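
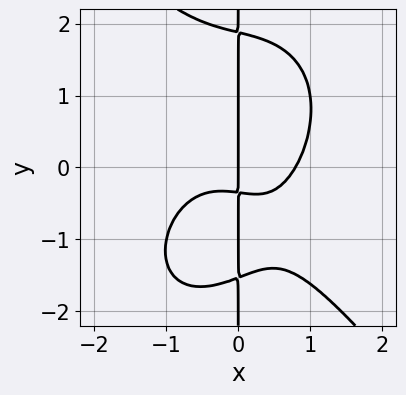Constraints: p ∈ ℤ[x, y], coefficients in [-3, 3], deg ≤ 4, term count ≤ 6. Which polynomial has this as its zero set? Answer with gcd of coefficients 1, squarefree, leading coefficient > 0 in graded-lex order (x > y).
2*x^4 + x*y^3 + x^2*y - 3*x*y - x

(a) Degree: the shape is more complex than any degree-3 curve, so deg p = 4.
(b) Against the integer gridlines: it meets the x-axis at x = 0 (among the integer gridlines); every point of the y-axis in the box is on the curve.
(c) Assembling these constraints gives the stated polynomial.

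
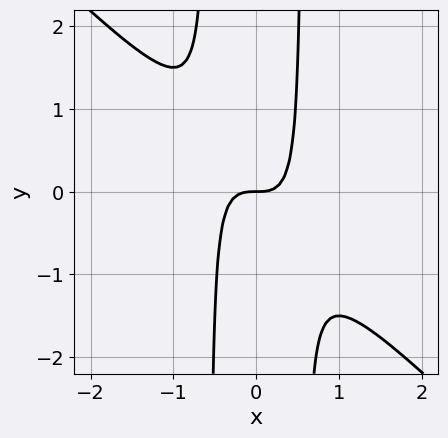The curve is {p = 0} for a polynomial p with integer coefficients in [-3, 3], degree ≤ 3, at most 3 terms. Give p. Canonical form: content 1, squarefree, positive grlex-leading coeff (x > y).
3*x^3 + 3*x^2*y - y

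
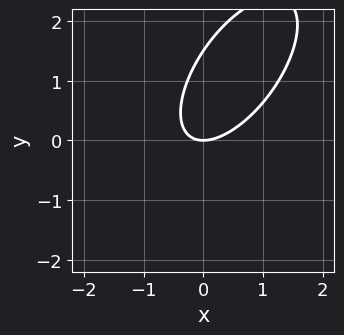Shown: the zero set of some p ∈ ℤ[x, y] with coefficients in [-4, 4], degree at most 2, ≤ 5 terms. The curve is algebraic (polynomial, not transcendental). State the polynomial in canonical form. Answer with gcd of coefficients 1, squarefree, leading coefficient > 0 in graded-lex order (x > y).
3*x^2 - 3*x*y + 2*y^2 - 3*y

First, deg p = 2.
Next, from the axis intercepts and sections: it meets the y-axis at y = 0 (among the integer gridlines); it meets the x-axis at x = 0 (among the integer gridlines).
Finally, the integer polynomial consistent with all of this is the stated p.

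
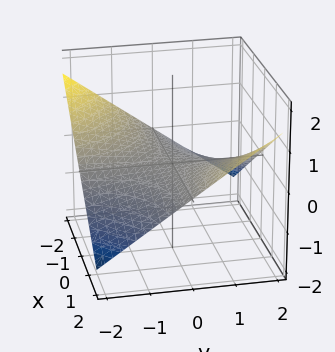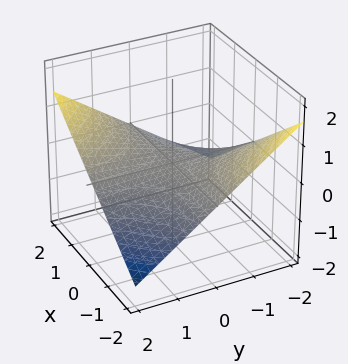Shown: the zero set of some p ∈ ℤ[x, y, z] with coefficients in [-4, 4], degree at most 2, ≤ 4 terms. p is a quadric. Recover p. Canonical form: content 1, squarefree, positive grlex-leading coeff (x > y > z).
x*y - 3*z

First, degree: a saddle surface; a quadric, so deg p = 2.
Next, checking where it meets the axes: it meets the z-axis at z = 0 (among the integer gridlines); every point of the x-axis in the box is on the surface; the visible y-axis segment lies entirely on the surface.
Finally, the integer polynomial consistent with all of this is the stated p.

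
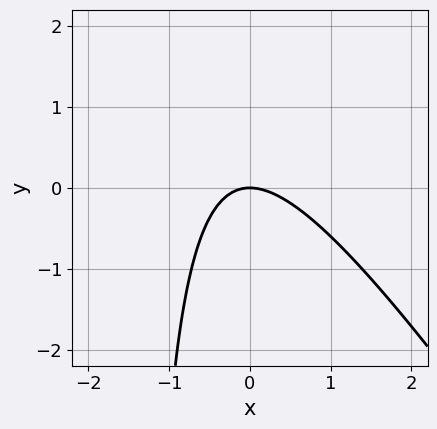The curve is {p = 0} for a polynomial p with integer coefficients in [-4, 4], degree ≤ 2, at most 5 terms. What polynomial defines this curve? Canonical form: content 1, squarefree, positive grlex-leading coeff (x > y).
3*x^2 + 2*x*y + 3*y

deg p = 2. A generic line meets the curve in up to 2 points.
Observable constraints: one x-axis crossing is at x = 0; one y-axis crossing is at y = 0.
Fitting integer coefficients to these (and the overall shape) gives p.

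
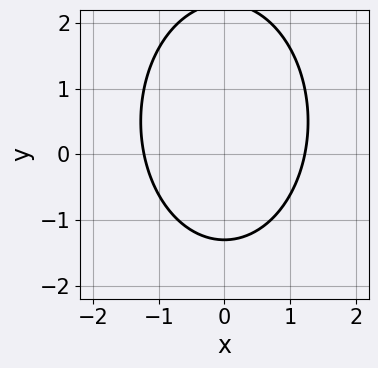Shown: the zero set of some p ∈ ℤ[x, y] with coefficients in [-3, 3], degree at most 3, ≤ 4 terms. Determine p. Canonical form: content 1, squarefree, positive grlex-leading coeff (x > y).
2*x^2 + y^2 - y - 3

1. The degree is 2 — no degree-1 curve has this shape.
2. Symmetries: mirror symmetry x ↦ −x ⇒ only even powers of x.
3. Solving for integer coefficients yields p as stated.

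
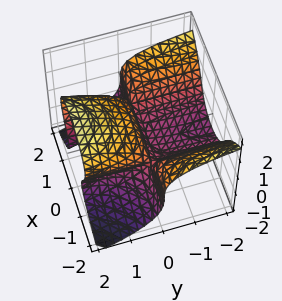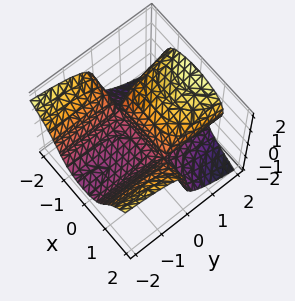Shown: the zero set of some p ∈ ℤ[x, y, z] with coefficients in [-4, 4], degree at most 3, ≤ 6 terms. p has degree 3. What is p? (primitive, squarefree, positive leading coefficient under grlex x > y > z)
1. deg p = 3.
2. Reading off the gridlines: one y-axis crossing is at y = 0; it meets the z-axis at z = 0 (among the integer gridlines); every point of the x-axis in the box is on the surface.
3. Together with the visible shape, these determine p as stated.

x^2*y + z^3 - y*z - y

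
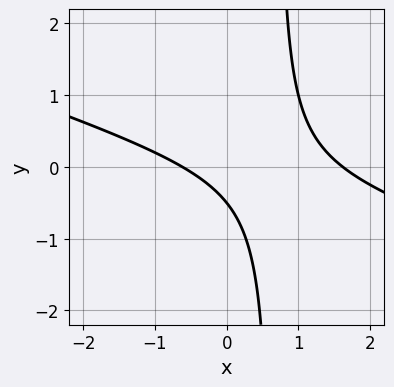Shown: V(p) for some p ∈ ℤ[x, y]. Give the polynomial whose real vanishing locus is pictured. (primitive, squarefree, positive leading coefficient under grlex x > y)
Degree: a generic line meets the curve in up to 2 points, so deg p = 2.
Putting this together gives p.

x^2 + 3*x*y - x - 2*y - 1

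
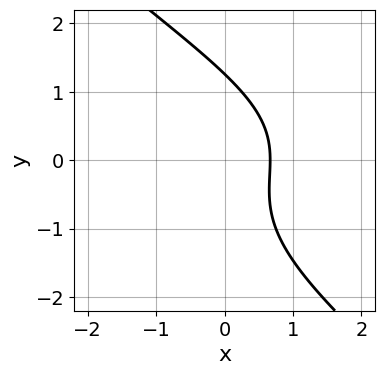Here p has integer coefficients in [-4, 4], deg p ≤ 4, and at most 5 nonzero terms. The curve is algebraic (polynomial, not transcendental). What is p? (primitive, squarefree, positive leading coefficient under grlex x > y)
x*y^2 + y^3 + 3*x - 2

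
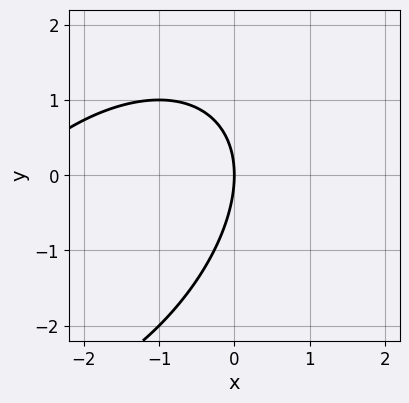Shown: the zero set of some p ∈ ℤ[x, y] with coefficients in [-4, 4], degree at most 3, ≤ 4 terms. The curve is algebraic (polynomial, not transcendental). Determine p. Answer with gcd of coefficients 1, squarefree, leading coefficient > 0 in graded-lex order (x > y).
Degree: a generic line meets the curve in up to 2 points, so deg p = 2.
From the visible intercepts: it crosses the y-axis at the gridline y = 0; it meets the x-axis at x = 0 (among the integer gridlines).
Fitting integer coefficients to these (and the overall shape) gives p.

x^2 - x*y + y^2 + 3*x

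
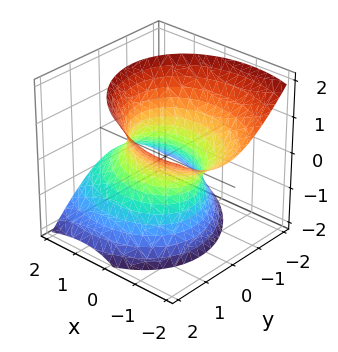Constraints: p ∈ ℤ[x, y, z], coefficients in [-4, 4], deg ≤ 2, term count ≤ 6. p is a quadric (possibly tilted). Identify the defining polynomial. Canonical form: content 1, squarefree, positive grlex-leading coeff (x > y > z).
2*x^2 + x*y + 3*x*z + 3*y^2 - 2*z^2 - 3

1. The degree is 2 — the shape is more complex than any degree-1 surface.
2. Against the integer gridlines: the surface avoids every integer z-axis point in the box; among the integer gridlines, it crosses the y-axis at y ∈ {-1, 1}.
3. Matching integer coefficients to the picture gives p.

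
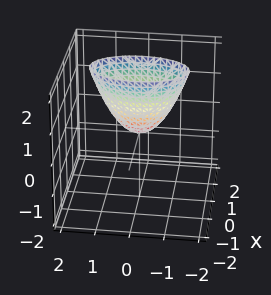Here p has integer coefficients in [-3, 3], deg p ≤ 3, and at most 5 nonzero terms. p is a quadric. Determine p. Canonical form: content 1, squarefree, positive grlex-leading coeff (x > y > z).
1. Degree: a paraboloid; a quadric, so deg p = 2.
2. Symmetries: the x ↦ −x reflection is a symmetry, so x appears only in even powers; the y ↦ −y reflection is a symmetry, so y appears only in even powers.
3. From the visible intercepts: it crosses the y-axis at the gridline y = 0; it meets the z-axis at z = 0 (among the integer gridlines); one x-axis crossing is at x = 0.
4. The integer polynomial consistent with all of this is the stated p.

3*x^2 + y^2 - z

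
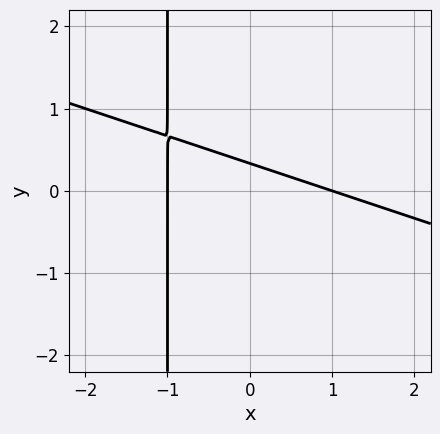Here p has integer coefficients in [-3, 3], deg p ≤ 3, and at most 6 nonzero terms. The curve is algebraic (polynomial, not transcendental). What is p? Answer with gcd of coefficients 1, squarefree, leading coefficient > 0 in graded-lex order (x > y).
1. deg p = 2. The shape is more complex than any degree-1 curve.
2. From the axis intercepts and sections: the x-axis gridline crossings are at x ∈ {-1, 1}.
3. Assembling these constraints gives the stated polynomial.

x^2 + 3*x*y + 3*y - 1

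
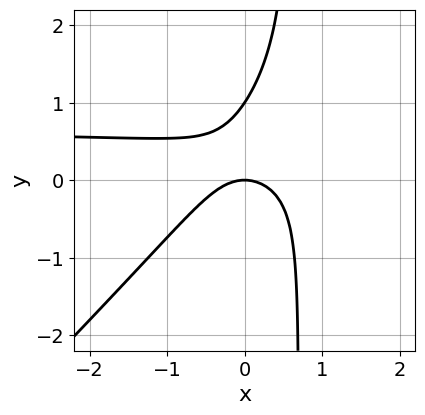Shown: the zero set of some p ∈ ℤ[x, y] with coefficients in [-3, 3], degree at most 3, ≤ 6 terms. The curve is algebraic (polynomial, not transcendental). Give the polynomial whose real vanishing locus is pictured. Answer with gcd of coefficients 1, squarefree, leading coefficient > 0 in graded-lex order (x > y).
3*x^2*y - 3*x*y^2 - 2*x^2 + 2*y^2 - 2*y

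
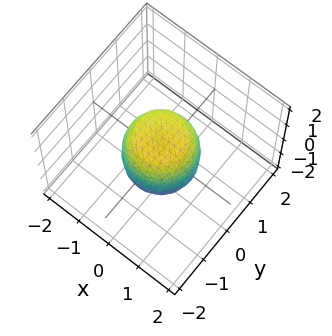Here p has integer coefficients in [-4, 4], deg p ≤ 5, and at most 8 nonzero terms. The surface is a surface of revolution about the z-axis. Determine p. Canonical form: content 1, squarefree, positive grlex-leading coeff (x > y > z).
(a) deg p = 4. The shape is more complex than any degree-3 surface.
(b) By symmetry, every cross-section ⟂ z is a circle, so x, y appear only via x² + y².
(c) From the visible intercepts: the x-axis gridline crossings are at x ∈ {-1, 1}; among the integer gridlines, it crosses the z-axis at z ∈ {-1, 1}; a circular section at z = 1 has radius between 0 and 1; among the integer gridlines, it crosses the y-axis at y ∈ {-1, 1}.
(d) Fitting integer coefficients to these (and the overall shape) gives p.

2*x^4 + 4*x^2*y^2 + 2*y^4 - x^2 - y^2 + z^2 - 1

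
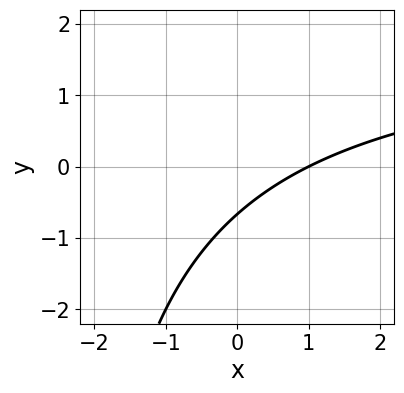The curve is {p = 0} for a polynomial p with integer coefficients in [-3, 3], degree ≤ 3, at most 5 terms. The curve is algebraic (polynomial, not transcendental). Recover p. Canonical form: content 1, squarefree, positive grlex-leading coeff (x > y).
x*y - 2*x + 3*y + 2

Degree: no degree-1 curve has this shape, so deg p = 2.
Reading off the gridlines: one x-axis crossing is at x = 1.
Putting this together gives p.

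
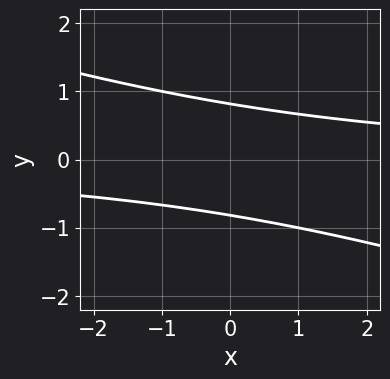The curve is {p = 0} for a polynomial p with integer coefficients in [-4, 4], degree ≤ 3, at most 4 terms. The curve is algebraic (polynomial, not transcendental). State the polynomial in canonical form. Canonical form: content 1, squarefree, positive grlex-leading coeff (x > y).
1. The degree is 2 — no degree-1 curve has this shape.
2. Observable constraints: no x-intercept at any integer in the box.
3. Assembling these constraints gives the stated polynomial.

x*y + 3*y^2 - 2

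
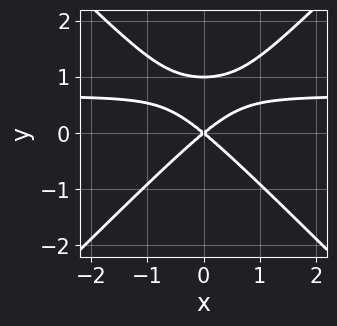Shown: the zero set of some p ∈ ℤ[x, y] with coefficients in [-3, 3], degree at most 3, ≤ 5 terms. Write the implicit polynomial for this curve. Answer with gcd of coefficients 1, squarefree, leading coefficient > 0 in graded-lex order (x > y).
Degree: no degree-2 curve has this shape, so deg p = 3.
Symmetries: mirror symmetry x ↦ −x ⇒ only even powers of x.
From the axis intercepts and sections: the y-axis gridline crossings are at y ∈ {0, 1}; it crosses the x-axis at the gridline x = 0.
The integer polynomial consistent with all of this is the stated p.

3*x^2*y - 3*y^3 - 2*x^2 + 3*y^2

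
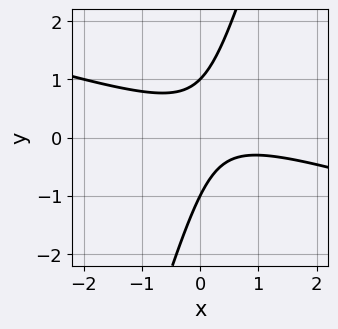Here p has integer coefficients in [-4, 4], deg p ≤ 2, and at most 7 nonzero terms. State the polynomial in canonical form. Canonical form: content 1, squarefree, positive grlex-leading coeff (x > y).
(a) Degree: a generic line meets the curve in up to 2 points, so deg p = 2.
(b) From the axis intercepts and sections: the curve avoids every integer x-axis point in the box; among the integer gridlines, it crosses the y-axis at y ∈ {-1, 1}.
(c) Fitting integer coefficients to these (and the overall shape) gives p.

x^2 + 3*x*y - y^2 - x + 1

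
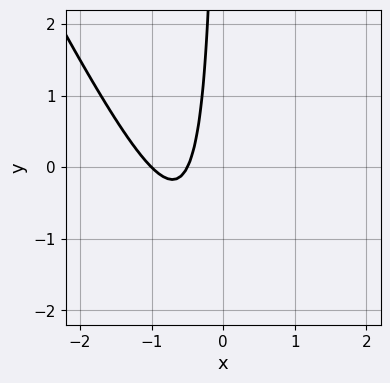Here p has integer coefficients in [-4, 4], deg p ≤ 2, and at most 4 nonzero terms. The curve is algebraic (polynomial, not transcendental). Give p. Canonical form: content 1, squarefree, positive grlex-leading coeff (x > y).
First, deg p = 2. No degree-1 curve has this shape.
Then, from the axis intercepts and sections: no y-intercept at any integer in the box; one x-axis crossing is at x = -1.
Finally, the integer polynomial consistent with all of this is the stated p.

2*x^2 + x*y + 3*x + 1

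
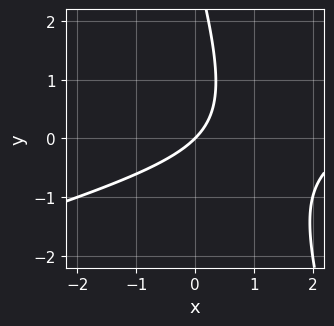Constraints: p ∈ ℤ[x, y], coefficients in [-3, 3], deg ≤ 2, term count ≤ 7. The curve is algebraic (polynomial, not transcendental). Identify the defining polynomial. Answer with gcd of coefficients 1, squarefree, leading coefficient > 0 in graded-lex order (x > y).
x^2 - 3*x*y - y^2 - 3*x + 3*y

(a) deg p = 2. The shape is more complex than any degree-1 curve.
(b) Reading off the gridlines: it meets the y-axis at y = 0 (among the integer gridlines); it crosses the x-axis at the gridline x = 0.
(c) Together with the visible shape, these determine p as stated.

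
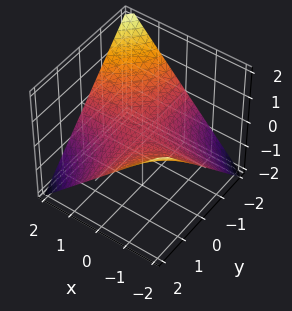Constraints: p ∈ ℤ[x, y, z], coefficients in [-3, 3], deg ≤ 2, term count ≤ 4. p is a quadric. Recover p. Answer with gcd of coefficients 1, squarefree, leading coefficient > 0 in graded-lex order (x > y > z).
x*y + 2*z

(a) deg p = 2. A saddle surface; a quadric.
(b) Observable constraints: every point of the y-axis in the box is on the surface; it meets the z-axis at z = 0 (among the integer gridlines).
(c) The integer polynomial consistent with all of this is the stated p. Check: (-1, 0, 0) on the x-axis lies on the surface, and p(-1, 0, 0) = 0. ✓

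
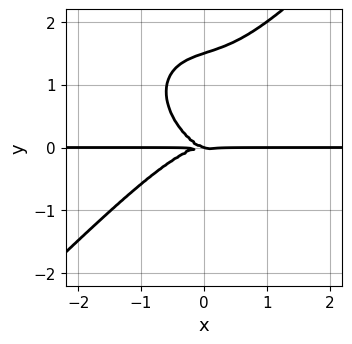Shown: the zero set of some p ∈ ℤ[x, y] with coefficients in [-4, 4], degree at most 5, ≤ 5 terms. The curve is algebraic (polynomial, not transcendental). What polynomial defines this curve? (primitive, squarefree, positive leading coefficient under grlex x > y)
2*x^3*y - 2*y^4 + x*y^2 + 3*y^3

The degree is 4 — a generic line meets the curve in up to 4 points.
Observable constraints: it meets the y-axis at y = 0 (among the integer gridlines); the visible x-axis segment lies entirely on the curve.
Fitting integer coefficients to these (and the overall shape) gives p.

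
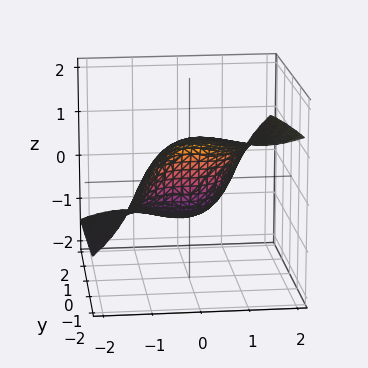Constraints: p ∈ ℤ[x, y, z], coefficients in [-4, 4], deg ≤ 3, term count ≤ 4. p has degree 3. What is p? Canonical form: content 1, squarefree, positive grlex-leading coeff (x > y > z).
2*x^3 - 3*x^2*z - 2*z^3 - 3*y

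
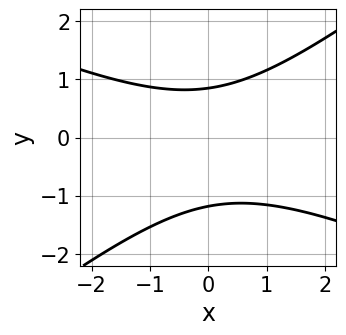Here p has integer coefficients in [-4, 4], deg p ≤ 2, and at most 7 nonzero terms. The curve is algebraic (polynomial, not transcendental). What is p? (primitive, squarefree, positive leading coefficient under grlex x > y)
x^2 + x*y - 3*y^2 - y + 3

deg p = 2. The shape is more complex than any degree-1 curve.
From the visible intercepts: no x-intercept at any integer in the box.
The integer polynomial consistent with all of this is the stated p.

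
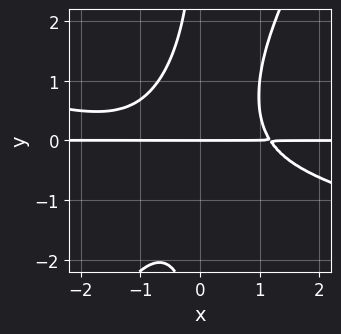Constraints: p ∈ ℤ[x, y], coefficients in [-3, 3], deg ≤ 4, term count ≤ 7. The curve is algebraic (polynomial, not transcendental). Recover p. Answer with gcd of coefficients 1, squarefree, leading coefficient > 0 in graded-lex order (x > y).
First, degree: a generic line meets the curve in up to 4 points, so deg p = 4.
Next, from the axis intercepts and sections: it crosses the y-axis at the gridline y = 0; every point of the x-axis in the box is on the curve.
Finally, the integer polynomial consistent with all of this is the stated p.

x^3*y + 3*x^2*y^2 - 2*x*y^3 + x^2*y - 3*y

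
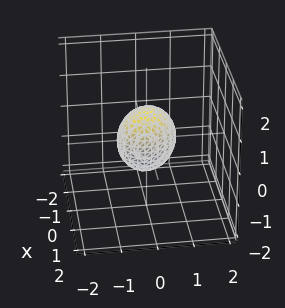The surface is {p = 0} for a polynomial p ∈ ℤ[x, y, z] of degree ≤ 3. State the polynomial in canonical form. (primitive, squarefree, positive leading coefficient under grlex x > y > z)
First, the degree is 2 — no degree-1 surface has this shape.
Then, from the axis intercepts and sections: among the integer gridlines, it crosses the z-axis at z ∈ {-1, 1}.
Finally, assembling these constraints gives the stated polynomial.

3*x^2 + x*y - x*z + 3*y^2 + 2*z^2 - 2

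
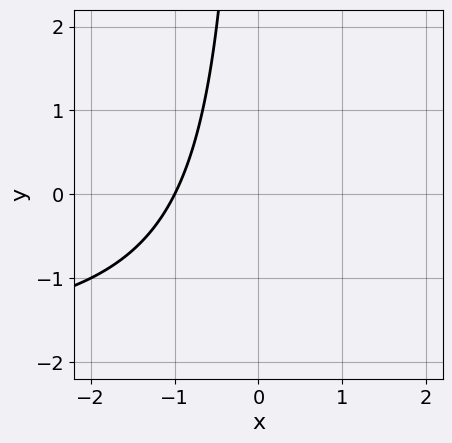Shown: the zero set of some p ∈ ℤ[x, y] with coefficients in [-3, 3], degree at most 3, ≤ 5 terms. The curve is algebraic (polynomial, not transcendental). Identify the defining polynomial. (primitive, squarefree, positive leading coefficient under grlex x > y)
x*y + 2*x + 2

deg p = 2. No degree-1 curve has this shape.
Observable constraints: one x-axis crossing is at x = -1; the curve avoids every integer y-axis point in the box.
Fitting integer coefficients to these (and the overall shape) gives p.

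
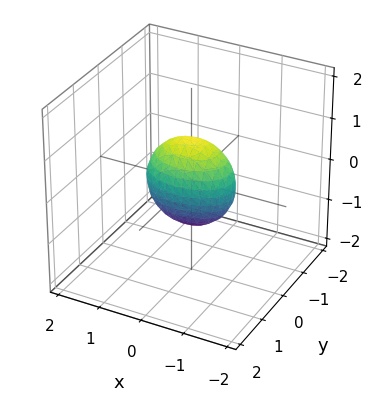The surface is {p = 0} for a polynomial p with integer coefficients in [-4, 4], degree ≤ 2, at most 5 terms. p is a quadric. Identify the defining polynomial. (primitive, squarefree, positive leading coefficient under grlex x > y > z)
x^2 + 2*y^2 + z^2 - 1

deg p = 2. Bounded and convex; a quadric.
Symmetries: mirror symmetry y ↦ −y ⇒ only even powers of y; the z ↦ −z reflection is a symmetry, so z appears only in even powers; mirror symmetry x ↦ −x ⇒ only even powers of x.
Observable constraints: among the integer gridlines, it crosses the x-axis at x ∈ {-1, 1}; the z-axis gridline crossings are at z ∈ {-1, 1}.
Matching integer coefficients to the picture gives p.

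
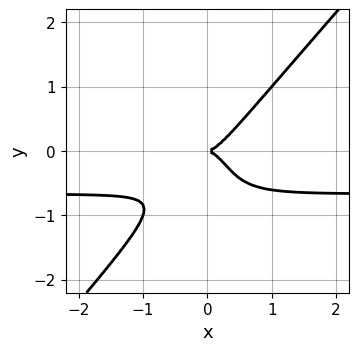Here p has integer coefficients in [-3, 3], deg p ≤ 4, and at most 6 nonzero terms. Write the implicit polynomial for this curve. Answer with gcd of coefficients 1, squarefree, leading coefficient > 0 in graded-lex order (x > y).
3*x^3*y - 2*y^4 + 2*x^3 - 2*y^3 - y^2

First, deg p = 4. The shape is more complex than any degree-3 curve.
Next, against the integer gridlines: one y-axis crossing is at y = 0; it meets the x-axis at x = 0 (among the integer gridlines).
Finally, together with the visible shape, these determine p as stated.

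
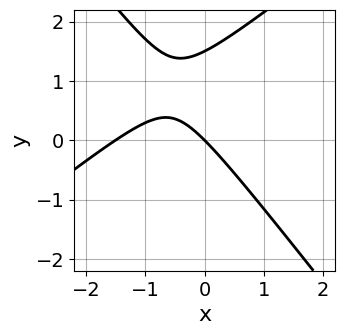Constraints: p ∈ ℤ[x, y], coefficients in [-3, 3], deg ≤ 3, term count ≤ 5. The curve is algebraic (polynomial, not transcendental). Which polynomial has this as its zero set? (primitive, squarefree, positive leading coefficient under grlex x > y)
2*x^2 - x*y - 2*y^2 + 3*x + 3*y

1. Degree: no degree-1 curve has this shape, so deg p = 2.
2. Reading off the gridlines: one x-axis crossing is at x = 0; it meets the y-axis at y = 0 (among the integer gridlines).
3. Matching integer coefficients to the picture gives p.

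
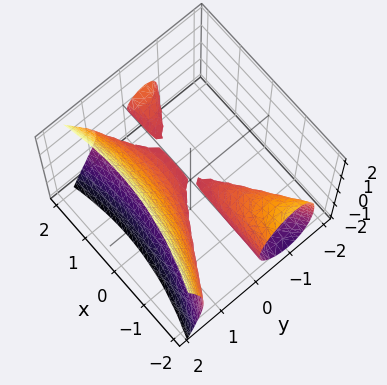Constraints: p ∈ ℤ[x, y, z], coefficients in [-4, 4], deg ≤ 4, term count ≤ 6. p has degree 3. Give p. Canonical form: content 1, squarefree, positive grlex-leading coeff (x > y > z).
x^2*y - 3*y^3 - x*y + 2*z^2

1. The picture has 3 separate pieces. Treating them together as one polynomial.
2. The degree is 3 — a generic line meets the surface in up to 3 points.
3. From the axis intercepts and sections: the visible x-axis segment lies entirely on the surface; one y-axis crossing is at y = 0; one z-axis crossing is at z = 0.
4. Fitting integer coefficients to these (and the overall shape) gives p.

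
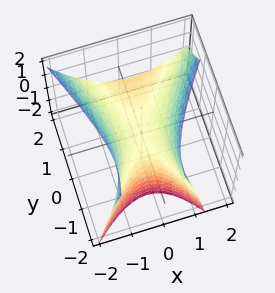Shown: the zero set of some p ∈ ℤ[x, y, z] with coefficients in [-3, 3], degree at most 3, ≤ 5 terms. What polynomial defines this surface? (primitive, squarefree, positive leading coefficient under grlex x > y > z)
3*x^2 - x*y - y^2 - 2*y*z - 3*z

(a) The degree is 2 — the shape is more complex than any degree-1 surface.
(b) Observable constraints: it meets the y-axis at y = 0 (among the integer gridlines); one x-axis crossing is at x = 0.
(c) Assembling these constraints gives the stated polynomial.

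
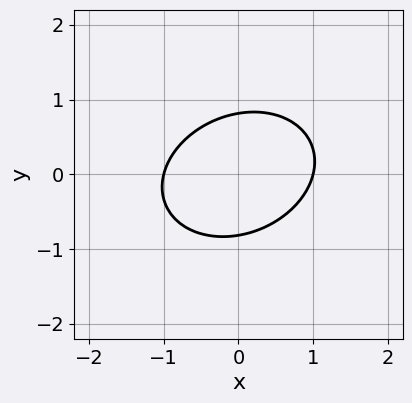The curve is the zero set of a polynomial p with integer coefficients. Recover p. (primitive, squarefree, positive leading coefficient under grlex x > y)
(a) deg p = 2.
(b) Reading off the gridlines: the x-axis gridline crossings are at x ∈ {-1, 1}.
(c) Putting this together gives p.

2*x^2 - x*y + 3*y^2 - 2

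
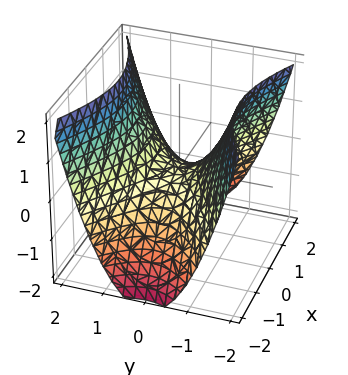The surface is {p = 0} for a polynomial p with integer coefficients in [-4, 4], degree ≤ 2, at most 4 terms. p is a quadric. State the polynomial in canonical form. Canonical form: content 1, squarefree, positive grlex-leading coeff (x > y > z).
x^2 - 2*y^2 + 2*z

The degree is 2 — a saddle surface; a quadric.
Symmetries: mirror symmetry y ↦ −y ⇒ only even powers of y; the x ↦ −x reflection is a symmetry, so x appears only in even powers.
Observable constraints: it crosses the x-axis at the gridline x = 0; it crosses the z-axis at the gridline z = 0; it meets the y-axis at y = 0 (among the integer gridlines).
Fitting integer coefficients to these (and the overall shape) gives p.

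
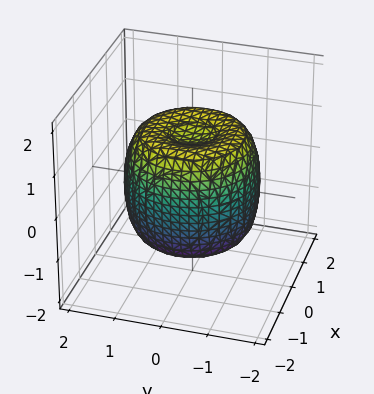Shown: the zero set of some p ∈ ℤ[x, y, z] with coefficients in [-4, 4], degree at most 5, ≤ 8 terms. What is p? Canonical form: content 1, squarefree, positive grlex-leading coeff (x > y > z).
2*x^4 + 4*x^2*y^2 + 2*y^4 - 3*x^2 - 3*y^2 + 2*z^2 - 2

(a) The degree is 4 — no degree-3 surface has this shape.
(b) By symmetry, the surface is invariant under rotation about z: p = q(x² + y², z).
(c) From the axis intercepts and sections: a circular section at z = 1 has radius between 1 and 2; the z-axis gridline crossings are at z ∈ {-1, 1}.
(d) Solving for integer coefficients yields p as stated.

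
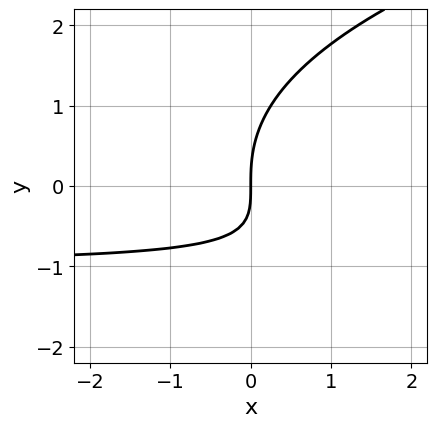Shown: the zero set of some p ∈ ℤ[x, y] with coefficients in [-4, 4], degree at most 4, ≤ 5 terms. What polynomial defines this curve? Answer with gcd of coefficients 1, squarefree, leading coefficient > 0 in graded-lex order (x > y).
y^3 - 2*x*y - 2*x

1. The degree is 3 — no degree-2 curve has this shape.
2. From the visible intercepts: it crosses the y-axis at the gridline y = 0; it meets the x-axis at x = 0 (among the integer gridlines).
3. Putting this together gives p.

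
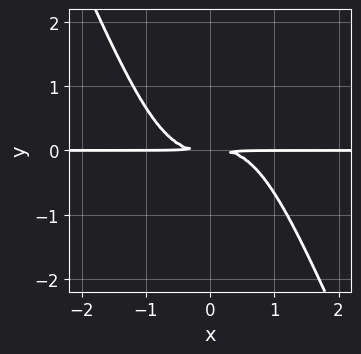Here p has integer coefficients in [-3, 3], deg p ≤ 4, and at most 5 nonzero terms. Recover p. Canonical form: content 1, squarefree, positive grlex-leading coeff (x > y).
1. deg p = 4.
2. From the axis intercepts and sections: every point of the x-axis in the box is on the curve.
3. The integer polynomial consistent with all of this is the stated p.

2*x^3*y + x^2*y^2 + 2*y^2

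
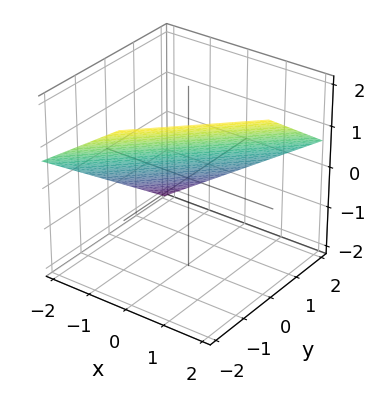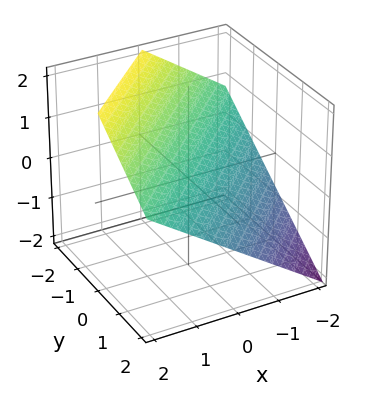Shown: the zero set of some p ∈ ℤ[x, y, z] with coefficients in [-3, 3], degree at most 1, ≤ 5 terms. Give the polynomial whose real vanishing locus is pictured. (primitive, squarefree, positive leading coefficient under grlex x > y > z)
2*x - 2*y - 3*z + 2

Degree: every cross-section is a straight line — this is a plane, so deg p = 1.
Reading off the gridlines: it meets the x-axis at x = -1 (among the integer gridlines); one y-axis crossing is at y = 1.
Together with the visible shape, these determine p as stated.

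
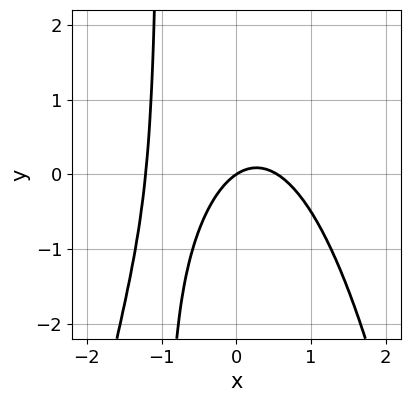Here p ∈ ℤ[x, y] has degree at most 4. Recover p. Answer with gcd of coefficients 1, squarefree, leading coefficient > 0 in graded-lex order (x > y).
3*x^3 + 2*x^2 + 3*x*y - 2*x + 3*y

First, the degree is 3 — the shape is more complex than any degree-2 curve.
Next, against the integer gridlines: it crosses the y-axis at the gridline y = 0; one x-axis crossing is at x = 0.
Finally, together with the visible shape, these determine p as stated.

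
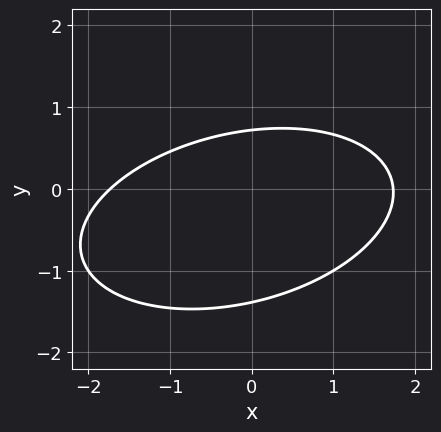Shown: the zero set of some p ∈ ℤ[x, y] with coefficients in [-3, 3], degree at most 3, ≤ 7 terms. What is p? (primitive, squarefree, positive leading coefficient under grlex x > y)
x^2 - x*y + 3*y^2 + 2*y - 3

deg p = 2. The shape is more complex than any degree-1 curve.
Solving for integer coefficients yields p as stated.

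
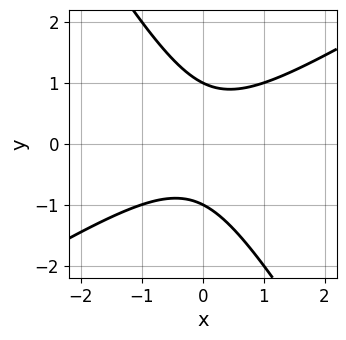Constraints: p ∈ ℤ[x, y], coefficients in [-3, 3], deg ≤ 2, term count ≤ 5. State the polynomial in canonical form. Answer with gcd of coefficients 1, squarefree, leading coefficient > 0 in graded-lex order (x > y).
1. The degree is 2 — the shape is more complex than any degree-1 curve.
2. From the visible intercepts: it misses every integer gridline on the x-axis; among the integer gridlines, it crosses the y-axis at y ∈ {-1, 1}.
3. Fitting integer coefficients to these (and the overall shape) gives p.

x^2 - x*y - y^2 + 1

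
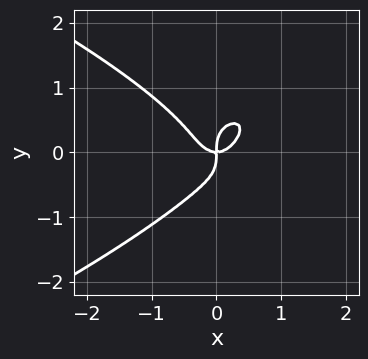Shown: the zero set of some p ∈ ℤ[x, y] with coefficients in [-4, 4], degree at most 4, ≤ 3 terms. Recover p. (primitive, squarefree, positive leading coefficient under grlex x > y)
2*y^4 + 2*x^3 - x*y

(a) The degree is 4 — no degree-3 curve has this shape.
(b) From the axis intercepts and sections: one x-axis crossing is at x = 0; it meets the y-axis at y = 0 (among the integer gridlines).
(c) Putting this together gives p.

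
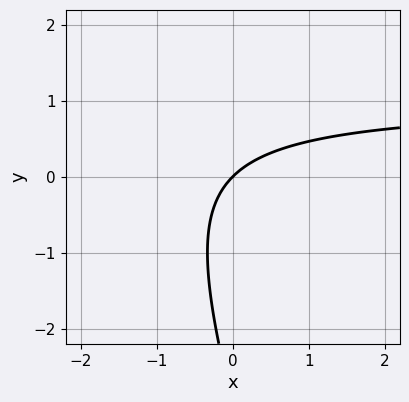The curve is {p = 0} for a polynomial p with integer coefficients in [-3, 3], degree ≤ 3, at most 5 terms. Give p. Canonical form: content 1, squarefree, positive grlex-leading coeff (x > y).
3*x*y + y^2 - 3*x + 3*y

(a) The degree is 2 — a generic line meets the curve in up to 2 points.
(b) Reading off the gridlines: one x-axis crossing is at x = 0; it meets the y-axis at y = 0 (among the integer gridlines).
(c) Fitting integer coefficients to these (and the overall shape) gives p.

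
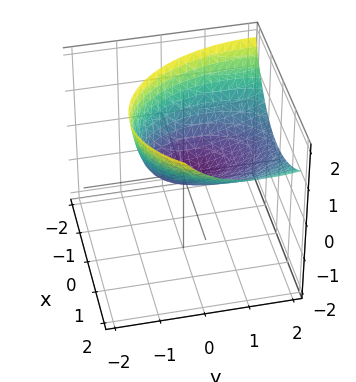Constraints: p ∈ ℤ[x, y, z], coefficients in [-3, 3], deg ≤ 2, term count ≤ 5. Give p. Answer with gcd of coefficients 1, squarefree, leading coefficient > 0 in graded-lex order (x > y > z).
2*x^2 - x*z + y^2 - 2*y*z - 3*z

deg p = 2.
Checking where it meets the axes: it meets the y-axis at y = 0 (among the integer gridlines); it crosses the z-axis at the gridline z = 0.
Solving for integer coefficients yields p as stated.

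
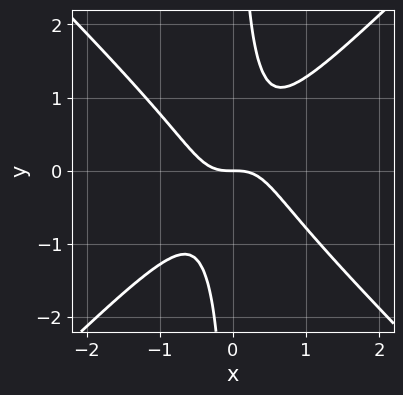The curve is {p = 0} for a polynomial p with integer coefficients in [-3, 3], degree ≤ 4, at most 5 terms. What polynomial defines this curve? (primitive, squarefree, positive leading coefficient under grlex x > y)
First, degree: the shape is more complex than any degree-2 curve, so deg p = 3.
Then, from the visible intercepts: it crosses the x-axis at the gridline x = 0; it meets the y-axis at y = 0 (among the integer gridlines).
Finally, solving for integer coefficients yields p as stated.

2*x^3 - 2*x*y^2 + y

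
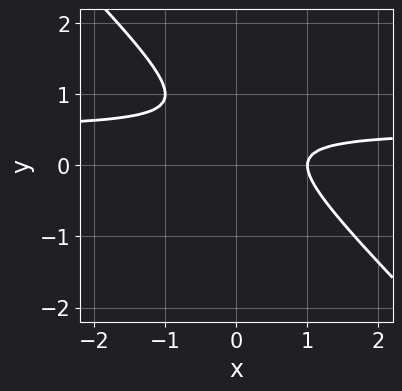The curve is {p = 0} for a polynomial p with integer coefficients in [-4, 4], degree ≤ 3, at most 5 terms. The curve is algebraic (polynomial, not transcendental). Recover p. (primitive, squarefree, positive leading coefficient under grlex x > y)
(a) The degree is 2 — a generic line meets the curve in up to 2 points.
(b) Against the integer gridlines: it crosses the x-axis at the gridline x = 1; the curve avoids every integer y-axis point in the box.
(c) These observations pin down the coefficients.

2*x*y + 2*y^2 - x - 2*y + 1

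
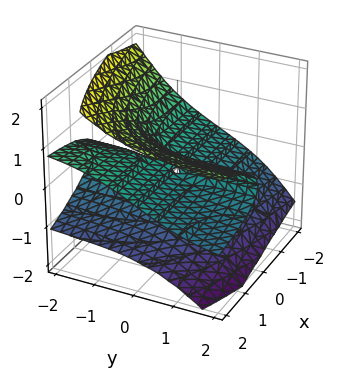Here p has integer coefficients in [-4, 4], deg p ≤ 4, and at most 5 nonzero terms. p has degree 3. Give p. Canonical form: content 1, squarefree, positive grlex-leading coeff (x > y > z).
1. The degree is 3 — the shape is more complex than any degree-2 surface.
2. Against the integer gridlines: it crosses the z-axis at the gridline z = 0; the visible y-axis segment lies entirely on the surface; the visible x-axis segment lies entirely on the surface.
3. The integer polynomial consistent with all of this is the stated p.

2*y*z^2 + 2*z^3 - x*y - 2*x*z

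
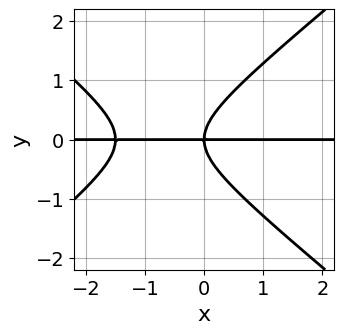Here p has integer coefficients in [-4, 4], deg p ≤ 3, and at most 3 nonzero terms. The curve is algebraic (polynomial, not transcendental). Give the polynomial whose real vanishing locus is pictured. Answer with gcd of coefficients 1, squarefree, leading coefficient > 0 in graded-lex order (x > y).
2*x^2*y - 3*y^3 + 3*x*y

First, the degree is 3 — a generic line meets the curve in up to 3 points.
Then, checking where it meets the axes: every point of the x-axis in the box is on the curve; it crosses the y-axis at the gridline y = 0.
Finally, putting this together gives p.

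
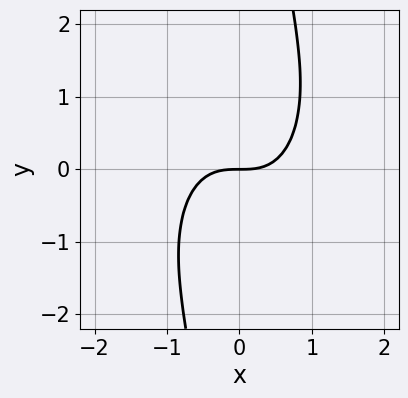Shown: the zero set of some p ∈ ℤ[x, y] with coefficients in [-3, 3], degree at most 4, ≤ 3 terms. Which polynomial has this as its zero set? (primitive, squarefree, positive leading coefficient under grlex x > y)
2*x^3 + x*y^2 - 2*y

First, degree: no degree-2 curve has this shape, so deg p = 3.
Then, observable constraints: it meets the y-axis at y = 0 (among the integer gridlines); one x-axis crossing is at x = 0.
Finally, solving for integer coefficients yields p as stated.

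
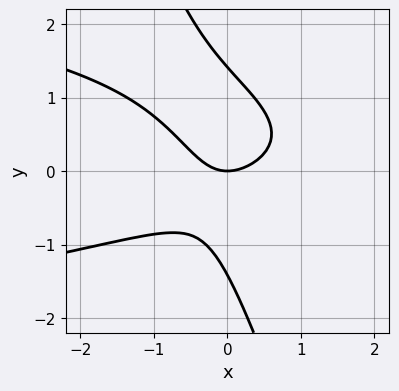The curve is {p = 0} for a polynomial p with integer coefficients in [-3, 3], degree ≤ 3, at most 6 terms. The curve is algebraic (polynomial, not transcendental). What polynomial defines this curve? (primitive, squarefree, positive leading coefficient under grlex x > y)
3*x*y^2 + y^3 + 2*x^2 - x*y - 2*y

deg p = 3. The shape is more complex than any degree-2 curve.
Reading off the gridlines: one x-axis crossing is at x = 0; it meets the y-axis at y = 0 (among the integer gridlines).
The integer polynomial consistent with all of this is the stated p.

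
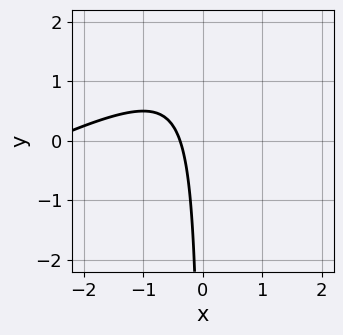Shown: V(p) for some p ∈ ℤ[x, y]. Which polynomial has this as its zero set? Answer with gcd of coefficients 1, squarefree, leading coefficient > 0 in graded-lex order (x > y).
(a) Degree: the shape is more complex than any degree-1 curve, so deg p = 2.
(b) Against the integer gridlines: the curve avoids every integer y-axis point in the box.
(c) Matching integer coefficients to the picture gives p.

x^2 - 2*x*y + 3*x + 1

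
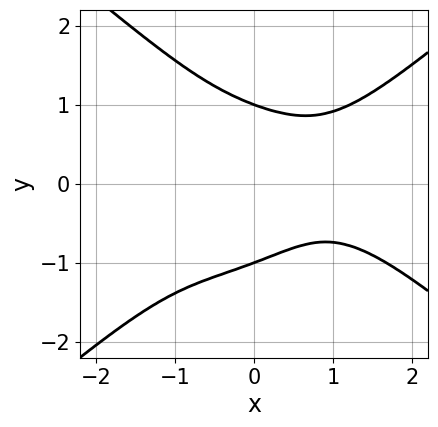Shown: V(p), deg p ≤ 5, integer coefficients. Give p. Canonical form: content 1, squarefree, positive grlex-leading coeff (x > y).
x^4 - 2*y^4 + x^2*y - 3*x*y^2 + 2

(a) Degree: a generic line meets the curve in up to 4 points, so deg p = 4.
(b) From the visible intercepts: the curve avoids every integer x-axis point in the box; among the integer gridlines, it crosses the y-axis at y ∈ {-1, 1}.
(c) These observations pin down the coefficients.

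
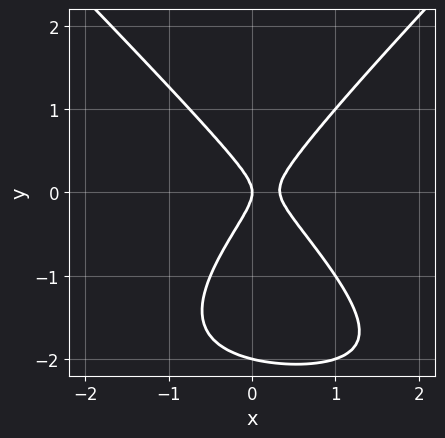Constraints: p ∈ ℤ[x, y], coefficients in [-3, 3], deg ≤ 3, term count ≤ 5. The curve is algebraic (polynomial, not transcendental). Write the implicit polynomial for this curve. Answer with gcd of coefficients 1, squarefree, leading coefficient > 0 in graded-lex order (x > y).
First, the degree is 3 — no degree-2 curve has this shape.
Next, observable constraints: among the integer gridlines, it crosses the y-axis at y ∈ {-2, 0}; it meets the x-axis at x = 0 (among the integer gridlines).
Finally, assembling these constraints gives the stated polynomial.

x^2*y - y^3 + 3*x^2 - 2*y^2 - x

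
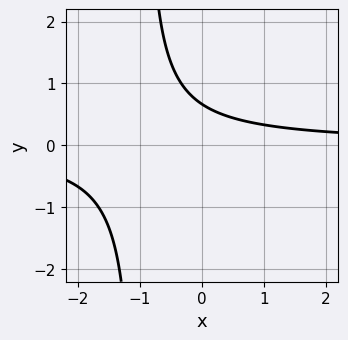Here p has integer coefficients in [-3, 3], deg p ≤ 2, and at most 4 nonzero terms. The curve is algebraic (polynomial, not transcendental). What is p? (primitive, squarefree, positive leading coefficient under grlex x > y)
3*x*y + 3*y - 2

1. Degree: the shape is more complex than any degree-1 curve, so deg p = 2.
2. From the visible intercepts: the curve avoids every integer x-axis point in the box.
3. Together with the visible shape, these determine p as stated.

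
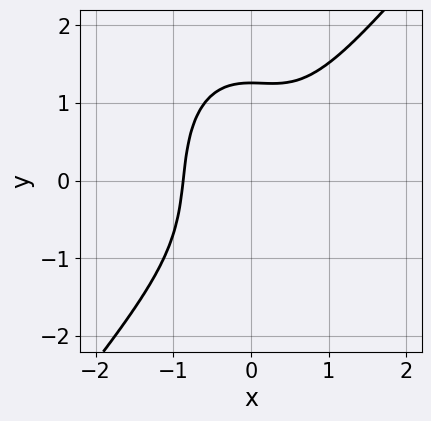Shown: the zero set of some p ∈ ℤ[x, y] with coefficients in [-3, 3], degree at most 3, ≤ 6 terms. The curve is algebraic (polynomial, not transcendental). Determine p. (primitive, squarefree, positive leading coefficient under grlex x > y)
3*x^3 - x^2*y - y^3 + 2

1. deg p = 3. A generic line meets the curve in up to 3 points.
2. The integer polynomial consistent with all of this is the stated p.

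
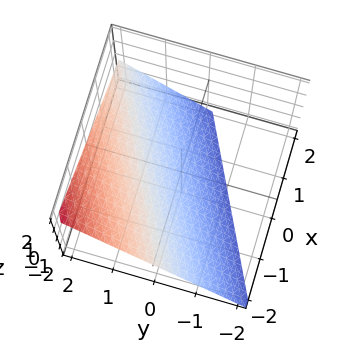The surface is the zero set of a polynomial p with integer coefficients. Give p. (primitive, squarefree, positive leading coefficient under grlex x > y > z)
1. deg p = 1.
2. Reading off the gridlines: it crosses the x-axis at the gridline x = -2; it crosses the y-axis at the gridline y = 1.
3. Together with the visible shape, these determine p as stated.

x - 2*y + 2*z + 2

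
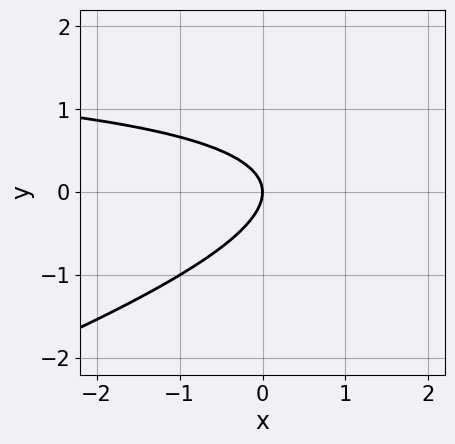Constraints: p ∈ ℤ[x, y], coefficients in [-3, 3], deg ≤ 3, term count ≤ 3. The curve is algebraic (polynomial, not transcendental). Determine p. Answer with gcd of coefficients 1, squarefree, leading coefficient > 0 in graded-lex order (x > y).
x*y - 3*y^2 - 2*x

(a) The degree is 2 — the shape is more complex than any degree-1 curve.
(b) Observable constraints: it meets the x-axis at x = 0 (among the integer gridlines); it crosses the y-axis at the gridline y = 0.
(c) Together with the visible shape, these determine p as stated.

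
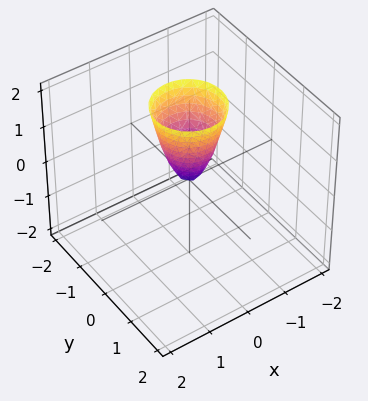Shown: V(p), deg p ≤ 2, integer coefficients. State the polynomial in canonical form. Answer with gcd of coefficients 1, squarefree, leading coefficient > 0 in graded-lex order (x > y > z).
3*x^2 + 3*y^2 - z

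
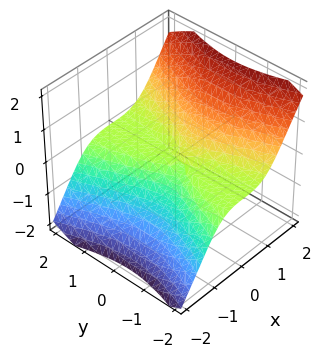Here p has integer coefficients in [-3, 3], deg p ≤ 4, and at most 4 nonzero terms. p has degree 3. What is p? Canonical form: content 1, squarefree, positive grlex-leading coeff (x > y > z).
3*x^3 - 2*y^2*z - 2*z^3 - y*z

First, the degree is 3 — no degree-2 surface has this shape.
Then, checking where it meets the axes: the visible y-axis segment lies entirely on the surface; it crosses the z-axis at the gridline z = 0; one x-axis crossing is at x = 0.
Finally, solving for integer coefficients yields p as stated.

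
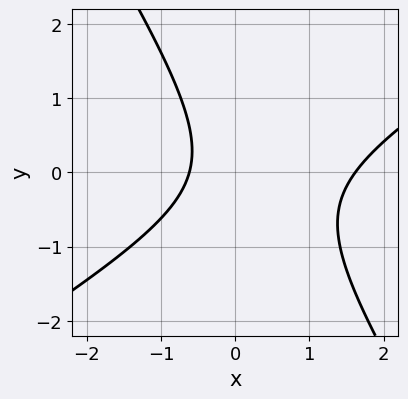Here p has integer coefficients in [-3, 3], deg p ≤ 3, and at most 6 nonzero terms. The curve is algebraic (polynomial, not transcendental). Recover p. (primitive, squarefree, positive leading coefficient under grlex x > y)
x^2 - x*y - y^2 - x - 1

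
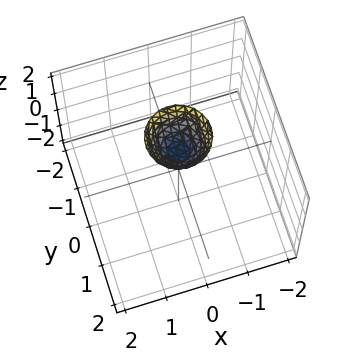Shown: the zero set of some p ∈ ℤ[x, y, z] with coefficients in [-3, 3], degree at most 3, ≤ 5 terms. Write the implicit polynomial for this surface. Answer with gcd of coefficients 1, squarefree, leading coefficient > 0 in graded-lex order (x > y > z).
2*x^2 + 2*y^2 - z + 1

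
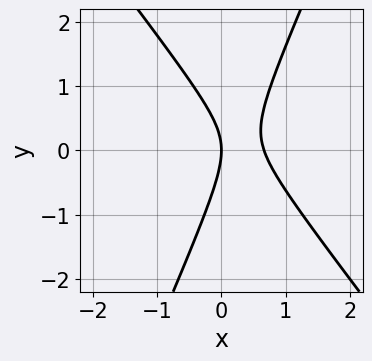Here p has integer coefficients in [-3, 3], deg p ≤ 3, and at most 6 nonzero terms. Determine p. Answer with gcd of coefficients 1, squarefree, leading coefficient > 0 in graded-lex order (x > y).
(a) The degree is 2 — no degree-1 curve has this shape.
(b) From the visible intercepts: it crosses the y-axis at the gridline y = 0; one x-axis crossing is at x = 0.
(c) Fitting integer coefficients to these (and the overall shape) gives p.

3*x^2 + x*y - y^2 - 2*x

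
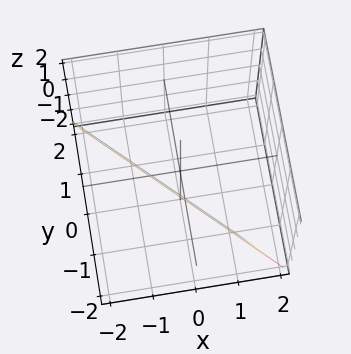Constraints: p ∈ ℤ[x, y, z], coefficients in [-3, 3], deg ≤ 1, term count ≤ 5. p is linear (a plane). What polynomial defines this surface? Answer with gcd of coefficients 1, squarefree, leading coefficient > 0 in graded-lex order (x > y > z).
1. The degree is 1 — the surface is flat (a plane).
2. Observable constraints: one z-axis crossing is at z = -2.
3. Fitting integer coefficients to these (and the overall shape) gives p.

3*x + 3*y + z + 2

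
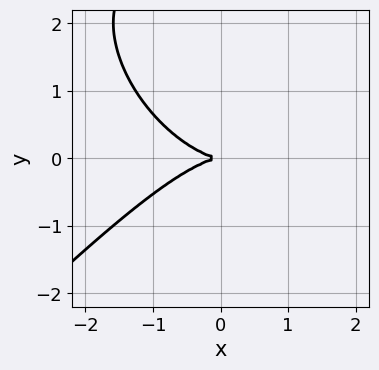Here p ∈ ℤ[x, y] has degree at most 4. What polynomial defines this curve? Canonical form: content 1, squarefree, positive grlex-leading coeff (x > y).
x^3 - y^3 + 3*y^2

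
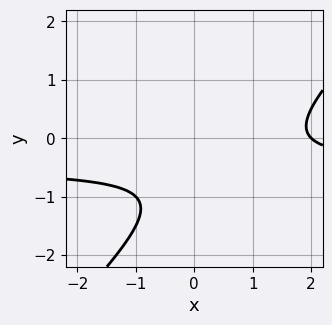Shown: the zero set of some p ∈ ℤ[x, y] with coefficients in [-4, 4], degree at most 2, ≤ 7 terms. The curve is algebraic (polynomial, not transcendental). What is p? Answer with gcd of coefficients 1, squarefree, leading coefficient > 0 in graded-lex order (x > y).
2*x*y - 2*y^2 + x - 3*y - 2

deg p = 2.
Against the integer gridlines: the curve avoids every integer y-axis point in the box; it meets the x-axis at x = 2 (among the integer gridlines).
Assembling these constraints gives the stated polynomial.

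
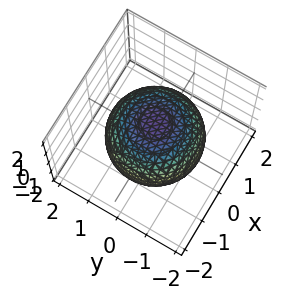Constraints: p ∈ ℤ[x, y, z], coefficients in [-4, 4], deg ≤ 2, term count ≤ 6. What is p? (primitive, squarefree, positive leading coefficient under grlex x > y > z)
(a) Degree: bounded and convex; a quadric, so deg p = 2.
(b) By symmetry, every cross-section ⟂ z is a circle, so x, y appear only via x² + y²; it's symmetric under z → −z, forcing even powers of z.
(c) Observable constraints: a circular section at z = 1 has radius exactly 1.
(d) Assembling these constraints gives the stated polynomial.

x^2 + y^2 + z^2 - 2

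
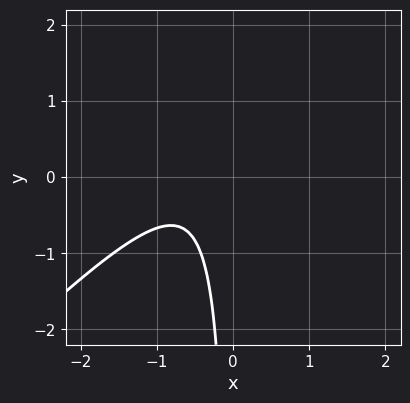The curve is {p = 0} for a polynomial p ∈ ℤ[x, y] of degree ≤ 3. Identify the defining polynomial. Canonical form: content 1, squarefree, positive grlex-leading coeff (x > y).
1. deg p = 2. The shape is more complex than any degree-1 curve.
2. Reading off the gridlines: it misses every integer gridline on the x-axis; it misses every integer gridline on the y-axis.
3. Matching integer coefficients to the picture gives p.

3*x^2 - 3*x*y + 3*x + 2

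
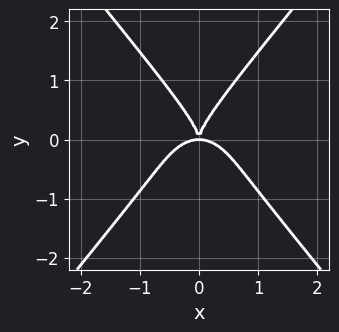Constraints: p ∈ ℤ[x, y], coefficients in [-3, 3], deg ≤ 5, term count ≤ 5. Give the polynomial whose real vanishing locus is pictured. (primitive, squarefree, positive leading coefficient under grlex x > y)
First, degree: a generic line meets the curve in up to 4 points, so deg p = 4.
Next, symmetries: mirror symmetry x ↦ −x ⇒ only even powers of x.
Then, from the visible intercepts: it crosses the x-axis at the gridline x = 0; it meets the y-axis at y = 0 (among the integer gridlines).
Finally, together with the visible shape, these determine p as stated.

3*x^4 + x^2*y^2 - 2*y^4 + 3*x^2*y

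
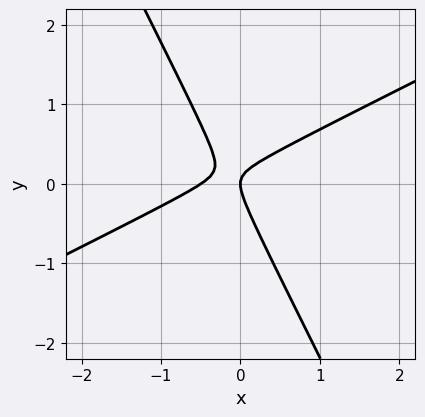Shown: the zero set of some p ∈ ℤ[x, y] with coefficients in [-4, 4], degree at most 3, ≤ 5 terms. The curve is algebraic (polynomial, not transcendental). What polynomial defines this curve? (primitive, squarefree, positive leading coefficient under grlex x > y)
2*x^2 - 3*x*y - 2*y^2 + x

First, the degree is 2 — no degree-1 curve has this shape.
Then, from the axis intercepts and sections: it meets the y-axis at y = 0 (among the integer gridlines); it meets the x-axis at x = 0 (among the integer gridlines).
Finally, matching integer coefficients to the picture gives p.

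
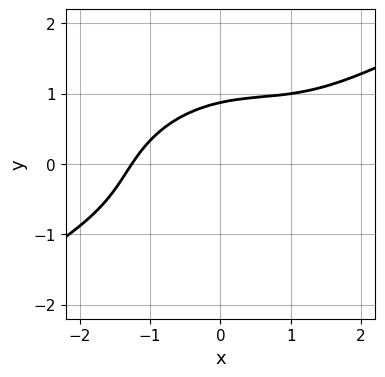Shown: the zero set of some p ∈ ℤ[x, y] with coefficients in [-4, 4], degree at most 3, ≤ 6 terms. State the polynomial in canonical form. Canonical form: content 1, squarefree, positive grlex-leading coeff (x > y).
x^3 - 2*x^2*y + 2*x*y^2 - 3*y^3 + 2

(a) The degree is 3 — the shape is more complex than any degree-2 curve.
(b) Matching integer coefficients to the picture gives p.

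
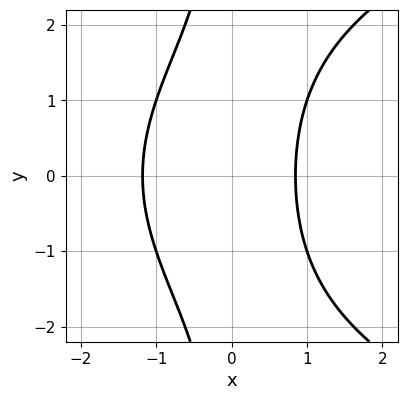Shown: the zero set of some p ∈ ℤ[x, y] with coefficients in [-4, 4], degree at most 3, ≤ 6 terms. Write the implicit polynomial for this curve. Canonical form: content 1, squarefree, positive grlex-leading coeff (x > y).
x*y^2 - 3*x^2 - x + 3

(a) Degree: the shape is more complex than any degree-2 curve, so deg p = 3.
(b) Symmetries: it's symmetric under y → −y, forcing even powers of y.
(c) Against the integer gridlines: no y-intercept at any integer in the box.
(d) Solving for integer coefficients yields p as stated.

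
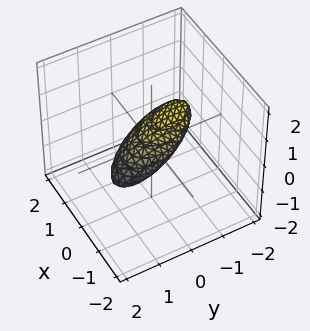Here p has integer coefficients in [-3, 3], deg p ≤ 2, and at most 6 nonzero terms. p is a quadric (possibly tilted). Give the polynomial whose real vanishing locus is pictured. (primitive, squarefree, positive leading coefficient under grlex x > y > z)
2*x^2 + x*y + y^2 + 2*y*z + 3*z^2 - 1

The degree is 2 — no degree-1 surface has this shape.
Against the integer gridlines: among the integer gridlines, it crosses the y-axis at y ∈ {-1, 1}.
Solving for integer coefficients yields p as stated.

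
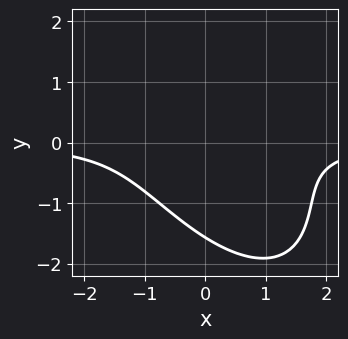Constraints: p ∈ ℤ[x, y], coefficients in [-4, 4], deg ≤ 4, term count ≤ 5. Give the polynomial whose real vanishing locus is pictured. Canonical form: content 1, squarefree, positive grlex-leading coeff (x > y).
Degree: no degree-2 curve has this shape, so deg p = 3.
Reading off the gridlines: it misses every integer gridline on the x-axis.
The integer polynomial consistent with all of this is the stated p.

3*x^2*y + 3*x*y^2 + 2*y^3 - 3*y + 3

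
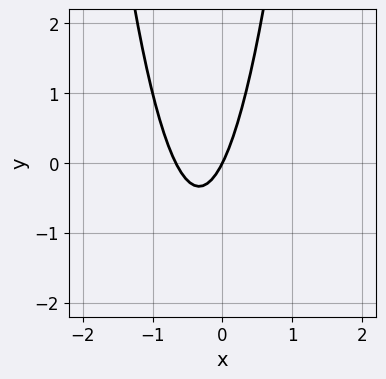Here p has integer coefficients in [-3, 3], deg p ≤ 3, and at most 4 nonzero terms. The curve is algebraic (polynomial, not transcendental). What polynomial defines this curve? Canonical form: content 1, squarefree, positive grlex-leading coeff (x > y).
3*x^2 + 2*x - y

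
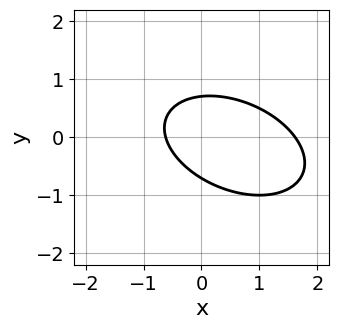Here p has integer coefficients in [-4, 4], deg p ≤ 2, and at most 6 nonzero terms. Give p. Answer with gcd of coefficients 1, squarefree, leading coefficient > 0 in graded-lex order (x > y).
1. Degree: the shape is more complex than any degree-1 curve, so deg p = 2.
2. The integer polynomial consistent with all of this is the stated p.

x^2 + x*y + 2*y^2 - x - 1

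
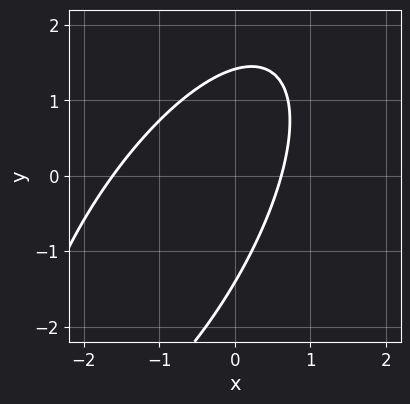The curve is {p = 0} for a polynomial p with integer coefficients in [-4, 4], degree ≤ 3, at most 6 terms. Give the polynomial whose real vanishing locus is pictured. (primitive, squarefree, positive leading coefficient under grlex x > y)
2*x^2 - 2*x*y + y^2 + 2*x - 2

1. The degree is 2 — a generic line meets the curve in up to 2 points.
2. Matching integer coefficients to the picture gives p.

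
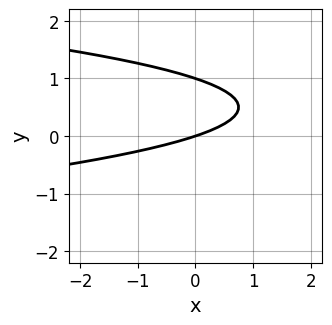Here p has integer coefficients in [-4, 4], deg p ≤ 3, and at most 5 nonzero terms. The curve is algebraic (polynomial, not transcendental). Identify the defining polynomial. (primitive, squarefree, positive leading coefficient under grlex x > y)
3*y^2 + x - 3*y

1. The degree is 2 — no degree-1 curve has this shape.
2. From the visible intercepts: one x-axis crossing is at x = 0; the y-axis gridline crossings are at y ∈ {0, 1}.
3. Putting this together gives p.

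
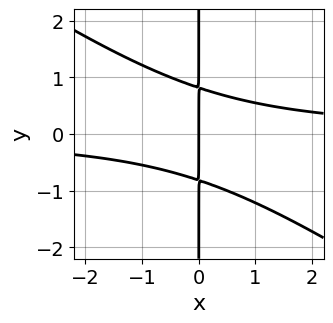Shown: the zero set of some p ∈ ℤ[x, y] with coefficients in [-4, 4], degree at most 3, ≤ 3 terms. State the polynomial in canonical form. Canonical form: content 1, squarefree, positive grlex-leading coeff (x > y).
First, deg p = 3.
Then, observable constraints: one x-axis crossing is at x = 0; the visible y-axis segment lies entirely on the curve.
Finally, the integer polynomial consistent with all of this is the stated p.

2*x^2*y + 3*x*y^2 - 2*x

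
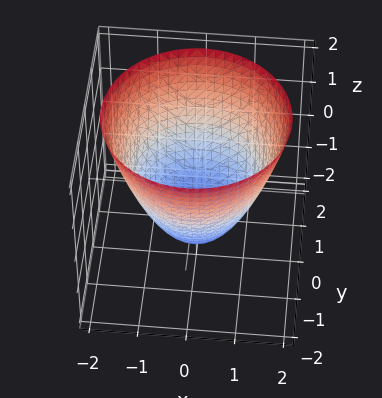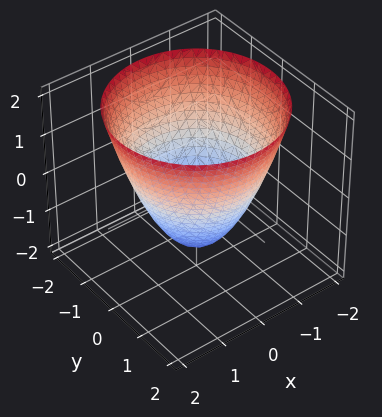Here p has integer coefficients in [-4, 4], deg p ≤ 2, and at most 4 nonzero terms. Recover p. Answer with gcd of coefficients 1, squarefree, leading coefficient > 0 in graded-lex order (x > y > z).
2*x^2 + 2*y^2 - 2*z - 3

(a) The degree is 2 — no degree-1 surface has this shape.
(b) Symmetries: rotational symmetry about the z-axis ⇒ p depends on x, y only through x² + y².
(c) Reading off the gridlines: a circular section at z = 0 has radius between 1 and 2.
(d) These observations pin down the coefficients.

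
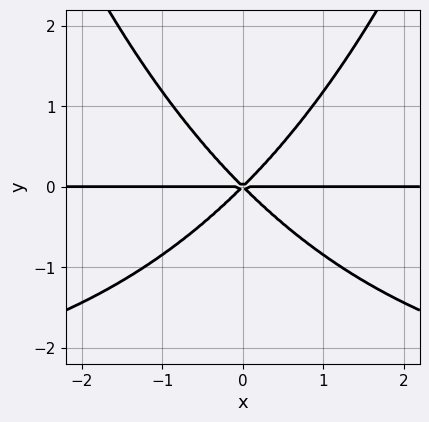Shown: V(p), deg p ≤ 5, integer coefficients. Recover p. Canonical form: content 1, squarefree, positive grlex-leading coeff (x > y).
Degree: the shape is more complex than any degree-3 curve, so deg p = 4.
Symmetries: the x ↦ −x reflection is a symmetry, so x appears only in even powers.
From the visible intercepts: it crosses the y-axis at the gridline y = 0; the visible x-axis segment lies entirely on the curve.
Assembling these constraints gives the stated polynomial.

x^2*y^2 + 3*x^2*y - 3*y^3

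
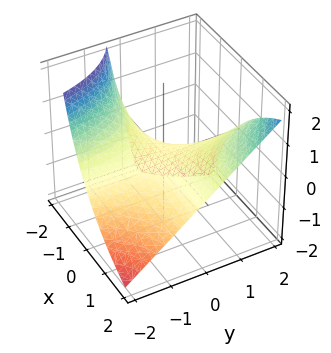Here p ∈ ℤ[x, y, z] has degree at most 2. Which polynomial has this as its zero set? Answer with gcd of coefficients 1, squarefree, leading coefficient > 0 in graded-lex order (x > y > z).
First, degree: a generic line meets the surface in up to 2 points, so deg p = 2.
Then, against the integer gridlines: the visible y-axis segment lies entirely on the surface; the visible x-axis segment lies entirely on the surface; one z-axis crossing is at z = 0.
Finally, matching integer coefficients to the picture gives p.

2*x*y - x*z - 3*z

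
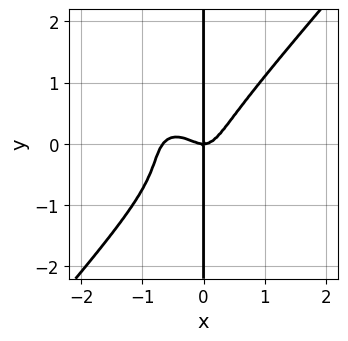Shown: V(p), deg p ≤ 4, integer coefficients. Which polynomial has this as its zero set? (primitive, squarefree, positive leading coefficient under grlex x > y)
3*x^4 - 2*x*y^3 + 2*x^3 - x*y^2 - x*y

First, deg p = 4.
Then, observable constraints: every point of the y-axis in the box is on the curve; one x-axis crossing is at x = 0.
Finally, fitting integer coefficients to these (and the overall shape) gives p.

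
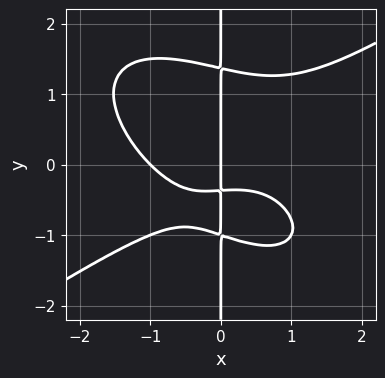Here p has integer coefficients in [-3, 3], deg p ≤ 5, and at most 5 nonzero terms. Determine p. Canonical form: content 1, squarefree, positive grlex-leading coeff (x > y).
First, degree: a generic line meets the curve in up to 4 points, so deg p = 4.
Then, reading off the gridlines: among the integer gridlines, it crosses the x-axis at x ∈ {-1, 0}; the visible y-axis segment lies entirely on the curve.
Finally, matching integer coefficients to the picture gives p.

x^4 - x^2*y^2 - 2*x*y^3 + 3*x*y + x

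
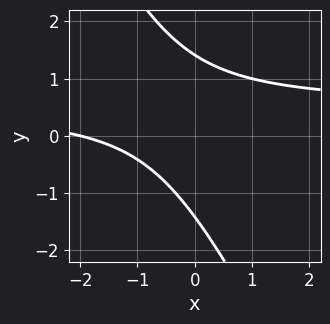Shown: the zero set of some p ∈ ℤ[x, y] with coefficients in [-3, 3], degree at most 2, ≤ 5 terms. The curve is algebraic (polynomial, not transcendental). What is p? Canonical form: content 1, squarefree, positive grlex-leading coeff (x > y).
2*x*y + y^2 - x - 2

First, deg p = 2. The shape is more complex than any degree-1 curve.
Next, against the integer gridlines: it crosses the x-axis at the gridline x = -2.
Finally, the integer polynomial consistent with all of this is the stated p.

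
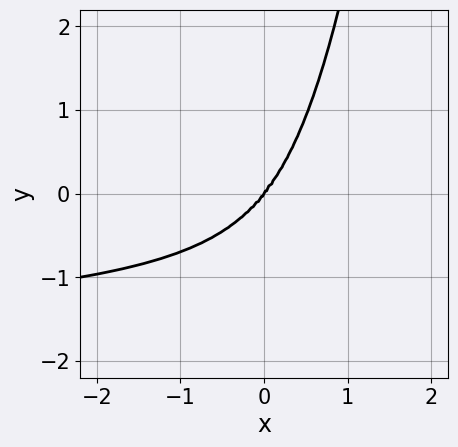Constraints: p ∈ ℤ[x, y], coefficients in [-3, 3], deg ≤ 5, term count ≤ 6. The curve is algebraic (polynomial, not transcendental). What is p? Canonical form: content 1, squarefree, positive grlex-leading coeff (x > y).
x^3*y + 2*x^2*y^2 + 2*x^3 - y^3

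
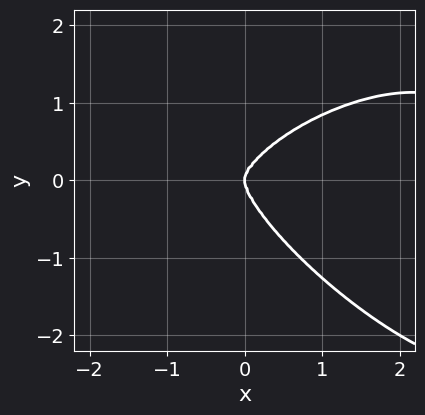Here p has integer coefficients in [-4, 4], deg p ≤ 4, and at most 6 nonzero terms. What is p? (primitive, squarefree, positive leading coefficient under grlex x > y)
x^4 + 2*x*y^3 + 3*y^4 - 3*x^3 - x*y^2

(a) deg p = 4. The shape is more complex than any degree-3 curve.
(b) Checking where it meets the axes: it meets the x-axis at x = 0 (among the integer gridlines); one y-axis crossing is at y = 0.
(c) Solving for integer coefficients yields p as stated.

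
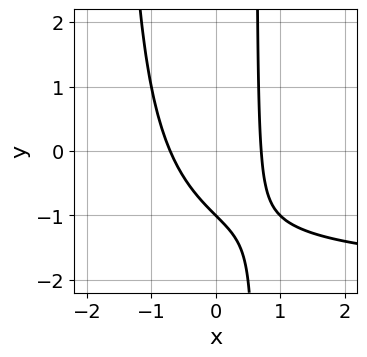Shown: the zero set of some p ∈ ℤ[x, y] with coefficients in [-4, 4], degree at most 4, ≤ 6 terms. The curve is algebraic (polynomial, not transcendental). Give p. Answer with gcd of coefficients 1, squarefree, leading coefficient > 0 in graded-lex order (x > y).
x^2*y + 2*x^2 + x*y - y - 1

First, degree: the shape is more complex than any degree-2 curve, so deg p = 3.
Then, against the integer gridlines: it meets the y-axis at y = -1 (among the integer gridlines).
Finally, solving for integer coefficients yields p as stated.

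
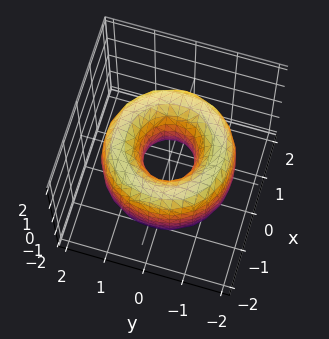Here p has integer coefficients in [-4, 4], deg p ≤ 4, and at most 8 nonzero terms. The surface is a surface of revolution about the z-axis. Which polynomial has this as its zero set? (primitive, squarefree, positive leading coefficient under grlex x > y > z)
The degree is 4 — a generic line meets the surface in up to 4 points.
Symmetries: rotational symmetry about the z-axis ⇒ p depends on x, y only through x² + y².
From the axis intercepts and sections: a circular section at z = 0 has radius between 0 and 1; no z-intercept at any integer in the box.
Assembling these constraints gives the stated polynomial.

x^4 + 2*x^2*y^2 + y^4 - 3*x^2 - 3*y^2 + z^2 + 1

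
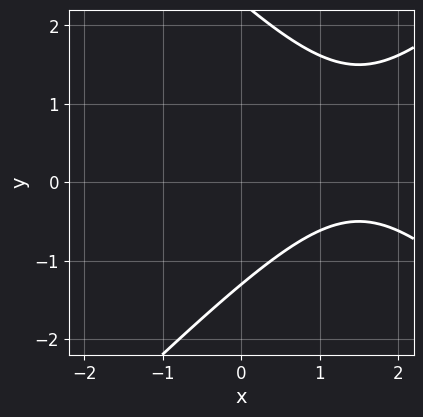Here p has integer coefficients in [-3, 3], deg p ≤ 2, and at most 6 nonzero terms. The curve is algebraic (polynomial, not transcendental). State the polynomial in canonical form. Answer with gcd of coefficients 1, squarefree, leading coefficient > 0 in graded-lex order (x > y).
x^2 - y^2 - 3*x + y + 3

First, deg p = 2. The shape is more complex than any degree-1 curve.
Next, checking where it meets the axes: it misses every integer gridline on the x-axis.
Finally, solving for integer coefficients yields p as stated.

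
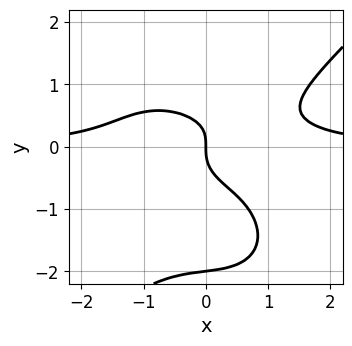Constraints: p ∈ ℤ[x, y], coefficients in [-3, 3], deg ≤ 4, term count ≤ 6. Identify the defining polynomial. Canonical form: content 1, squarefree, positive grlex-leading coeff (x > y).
x^3*y - y^4 - 2*y^3 - x

First, the degree is 4 — the shape is more complex than any degree-3 curve.
Next, reading off the gridlines: the y-axis gridline crossings are at y ∈ {-2, 0}; one x-axis crossing is at x = 0.
Finally, matching integer coefficients to the picture gives p.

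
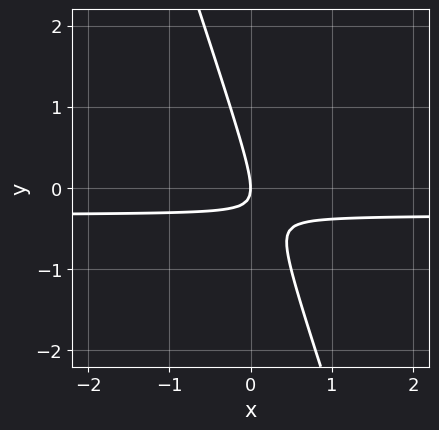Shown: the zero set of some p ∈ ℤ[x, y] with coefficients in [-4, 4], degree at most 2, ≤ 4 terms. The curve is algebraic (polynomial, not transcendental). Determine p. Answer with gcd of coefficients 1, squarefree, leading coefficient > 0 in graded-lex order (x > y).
deg p = 2. A generic line meets the curve in up to 2 points.
Reading off the gridlines: it crosses the x-axis at the gridline x = 0; it crosses the y-axis at the gridline y = 0.
Putting this together gives p.

3*x*y + y^2 + x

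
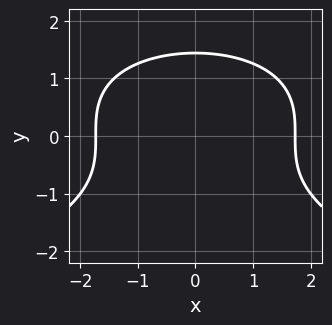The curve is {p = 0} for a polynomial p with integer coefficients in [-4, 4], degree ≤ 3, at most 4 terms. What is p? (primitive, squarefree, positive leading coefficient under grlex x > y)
y^3 + x^2 - 3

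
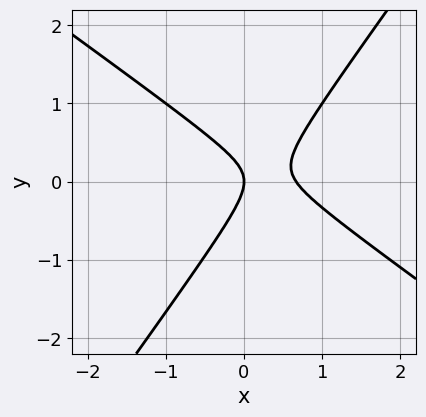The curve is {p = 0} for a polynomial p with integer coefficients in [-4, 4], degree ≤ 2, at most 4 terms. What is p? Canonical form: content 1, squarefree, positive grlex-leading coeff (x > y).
(a) The degree is 2 — a generic line meets the curve in up to 2 points.
(b) From the axis intercepts and sections: it meets the y-axis at y = 0 (among the integer gridlines); it crosses the x-axis at the gridline x = 0.
(c) Solving for integer coefficients yields p as stated.

3*x^2 + 2*x*y - 3*y^2 - 2*x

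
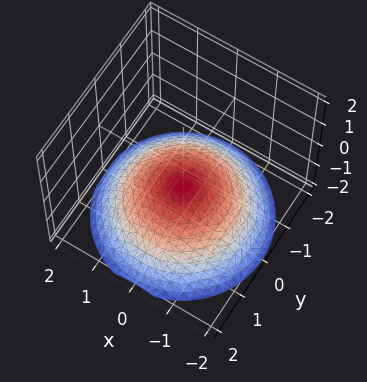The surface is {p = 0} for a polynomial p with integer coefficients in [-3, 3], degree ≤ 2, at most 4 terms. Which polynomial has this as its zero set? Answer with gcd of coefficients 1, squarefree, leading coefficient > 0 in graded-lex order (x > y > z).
First, degree: a generic line meets the surface in up to 2 points, so deg p = 2.
Then, symmetries: every cross-section ⟂ z is a circle, so x, y appear only via x² + y².
Then, checking where it meets the axes: a circular section at z = -1 has radius exactly 1; it misses every integer gridline on the y-axis; no x-intercept at any integer in the box.
Finally, together with the visible shape, these determine p as stated.

x^2 + y^2 + 3*z + 2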